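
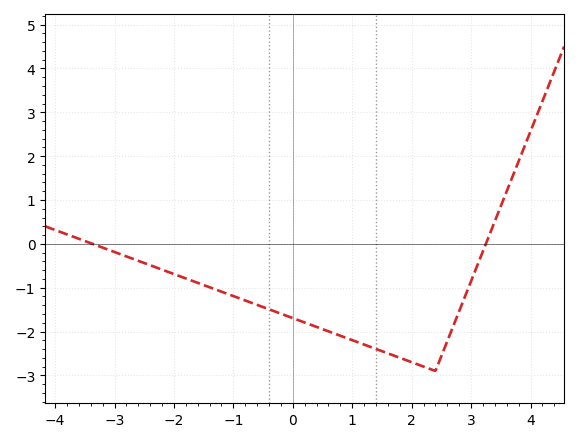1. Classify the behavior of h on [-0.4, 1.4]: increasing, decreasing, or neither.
decreasing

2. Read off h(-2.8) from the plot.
-0.287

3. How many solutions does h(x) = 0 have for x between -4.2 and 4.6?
2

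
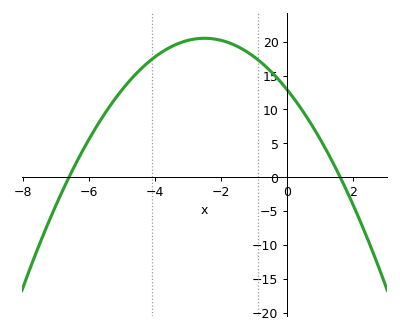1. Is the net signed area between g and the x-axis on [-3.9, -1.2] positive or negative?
positive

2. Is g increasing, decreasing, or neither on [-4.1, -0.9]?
neither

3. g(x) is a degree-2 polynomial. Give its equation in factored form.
y = -1.22(x + 6.6)(x - 1.6)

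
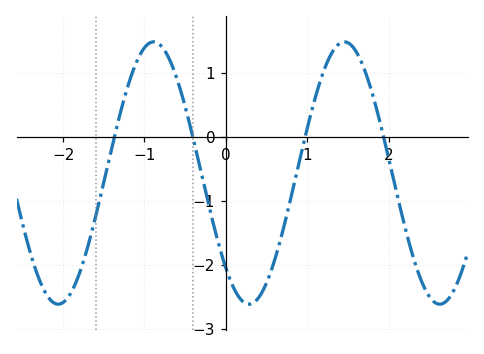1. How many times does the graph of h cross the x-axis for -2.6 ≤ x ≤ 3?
4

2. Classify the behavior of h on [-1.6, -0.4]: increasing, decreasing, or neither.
neither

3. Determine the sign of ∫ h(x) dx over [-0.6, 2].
negative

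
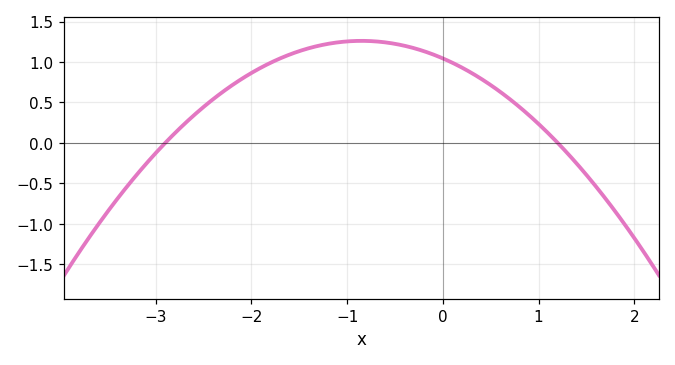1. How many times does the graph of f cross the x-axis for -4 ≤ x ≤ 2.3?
2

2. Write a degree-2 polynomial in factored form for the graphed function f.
y = -0.3(x + 2.9)(x - 1.2)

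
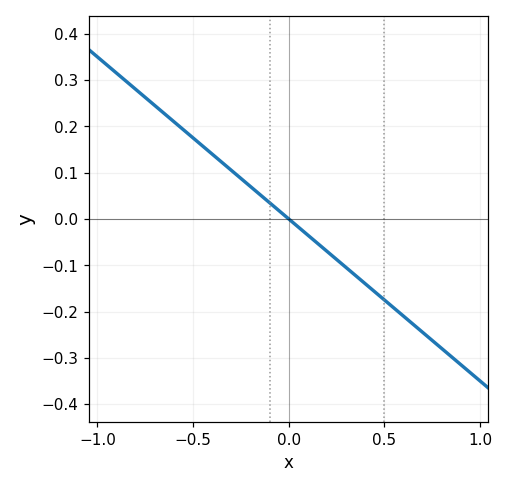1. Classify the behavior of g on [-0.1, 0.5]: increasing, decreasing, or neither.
decreasing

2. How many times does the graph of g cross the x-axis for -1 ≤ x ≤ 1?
1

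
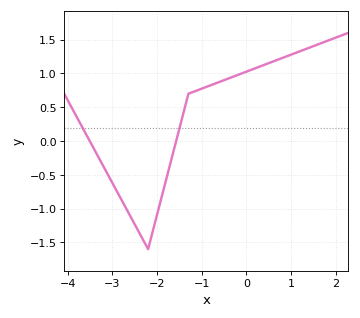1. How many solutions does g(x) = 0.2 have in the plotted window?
2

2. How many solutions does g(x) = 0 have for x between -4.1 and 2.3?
2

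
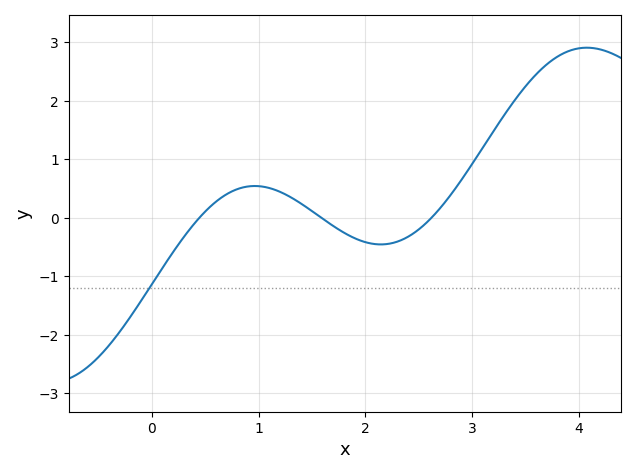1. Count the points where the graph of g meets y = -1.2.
1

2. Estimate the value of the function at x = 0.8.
0.5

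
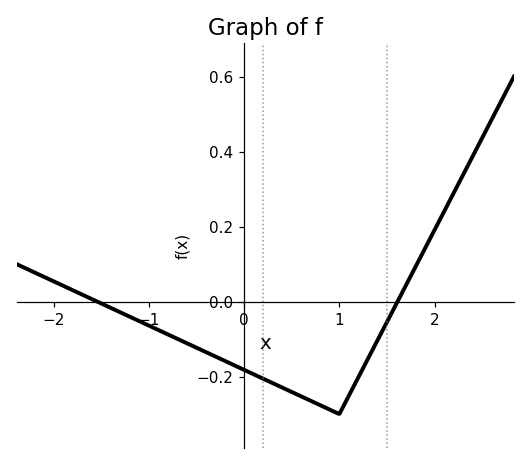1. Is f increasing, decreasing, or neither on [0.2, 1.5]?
neither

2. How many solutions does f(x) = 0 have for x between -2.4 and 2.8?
2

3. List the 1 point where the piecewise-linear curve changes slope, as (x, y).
(1, -0.3)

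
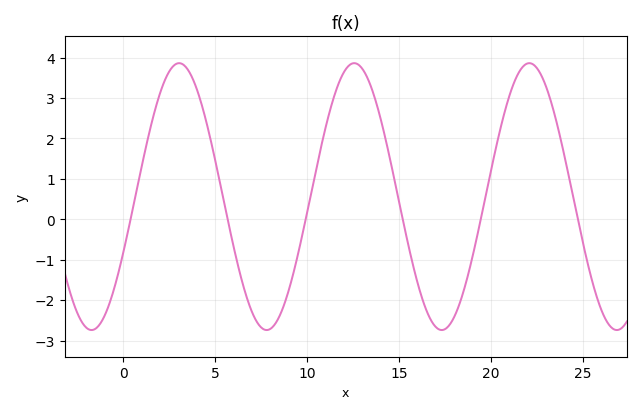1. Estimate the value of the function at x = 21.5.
3.62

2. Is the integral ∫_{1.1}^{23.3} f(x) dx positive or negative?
positive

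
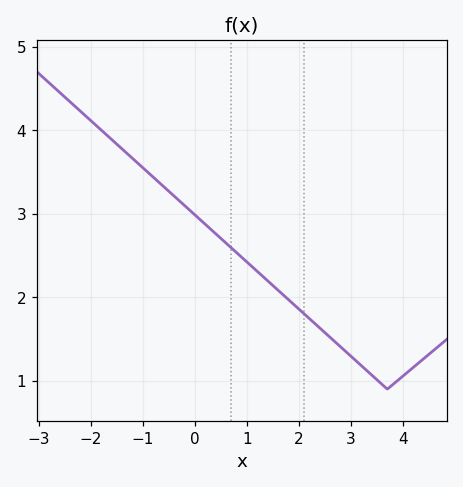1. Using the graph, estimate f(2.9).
1.35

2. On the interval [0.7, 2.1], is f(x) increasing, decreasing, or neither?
decreasing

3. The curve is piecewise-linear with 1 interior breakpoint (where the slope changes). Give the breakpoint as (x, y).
(3.7, 0.9)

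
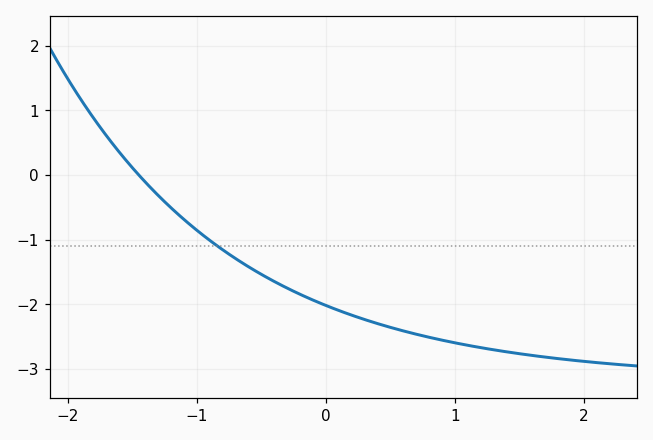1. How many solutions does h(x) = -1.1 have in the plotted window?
1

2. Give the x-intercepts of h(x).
-1.45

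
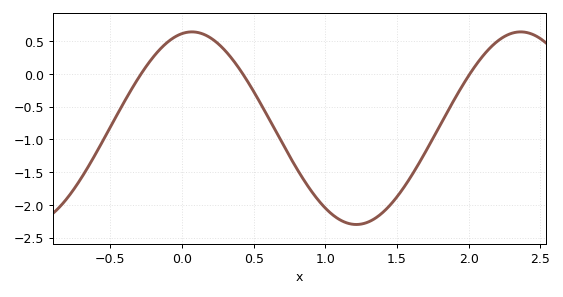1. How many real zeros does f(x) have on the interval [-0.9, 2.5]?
3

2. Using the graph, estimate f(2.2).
0.5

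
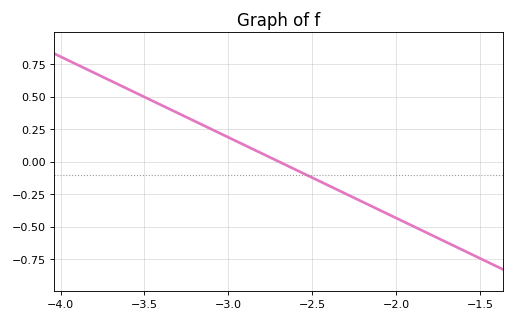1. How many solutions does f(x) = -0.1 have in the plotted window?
1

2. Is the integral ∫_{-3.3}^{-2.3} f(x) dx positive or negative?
positive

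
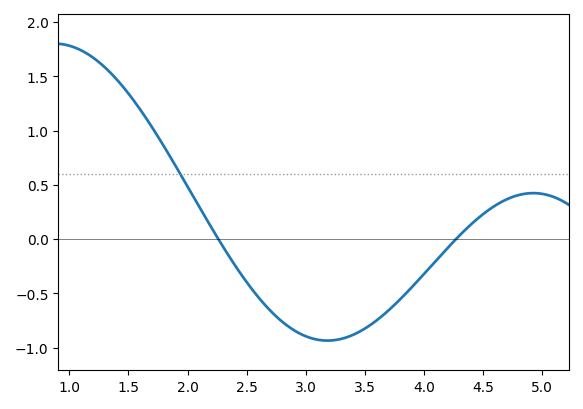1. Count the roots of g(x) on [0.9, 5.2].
2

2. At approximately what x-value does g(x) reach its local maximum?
4.9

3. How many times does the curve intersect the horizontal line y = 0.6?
1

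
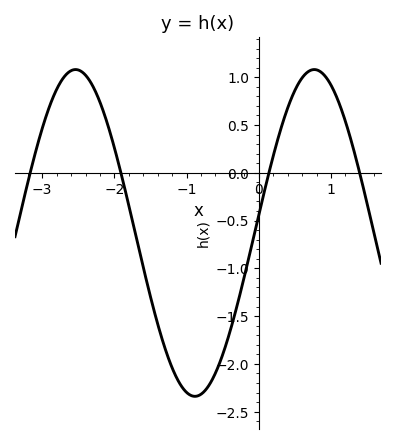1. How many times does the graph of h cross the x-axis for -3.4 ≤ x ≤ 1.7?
4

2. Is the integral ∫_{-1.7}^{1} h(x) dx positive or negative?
negative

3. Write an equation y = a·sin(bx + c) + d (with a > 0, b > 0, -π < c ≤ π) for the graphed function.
y = 1.71sin(1.9x + 0.11) - 0.63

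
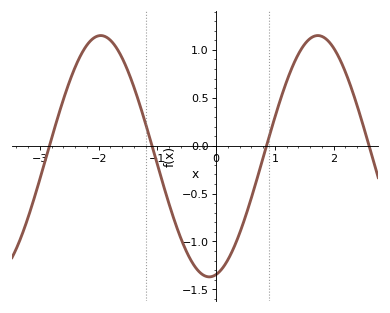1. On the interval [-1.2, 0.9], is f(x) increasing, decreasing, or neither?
neither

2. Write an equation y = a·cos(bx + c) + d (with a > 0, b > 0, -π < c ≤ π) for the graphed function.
y = 1.26cos(1.7x - 2.9) - 0.11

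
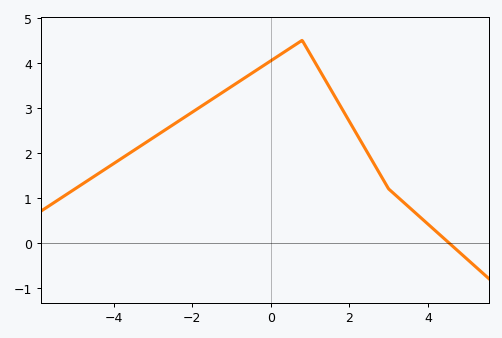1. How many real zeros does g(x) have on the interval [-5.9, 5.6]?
1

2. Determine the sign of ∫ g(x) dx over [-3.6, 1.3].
positive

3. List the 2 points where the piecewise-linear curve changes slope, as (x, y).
(0.8, 4.5); (3, 1.2)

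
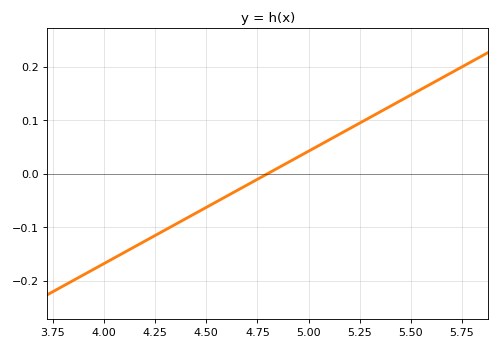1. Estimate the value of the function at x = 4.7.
-0.02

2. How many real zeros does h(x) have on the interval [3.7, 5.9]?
1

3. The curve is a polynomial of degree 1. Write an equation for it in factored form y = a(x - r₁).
y = 0.21(x - 4.8)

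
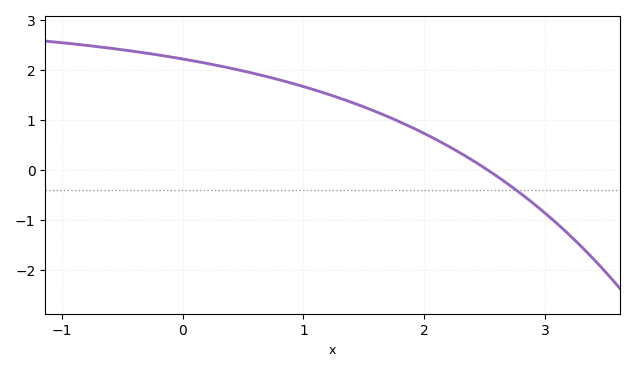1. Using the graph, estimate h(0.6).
1.92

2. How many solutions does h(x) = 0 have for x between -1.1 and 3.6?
1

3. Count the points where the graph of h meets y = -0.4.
1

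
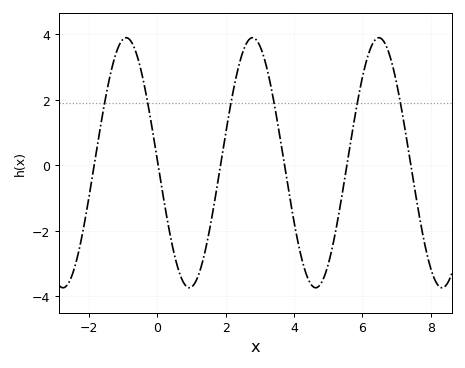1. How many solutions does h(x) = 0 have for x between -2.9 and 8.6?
6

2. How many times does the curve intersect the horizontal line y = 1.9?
6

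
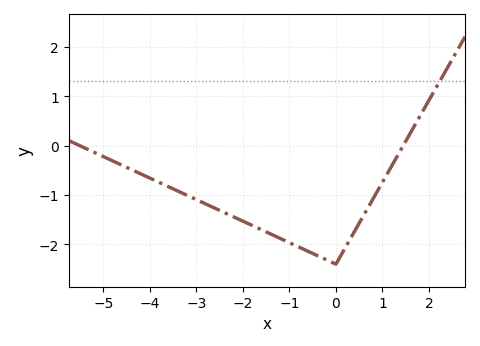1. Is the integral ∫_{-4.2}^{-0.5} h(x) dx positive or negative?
negative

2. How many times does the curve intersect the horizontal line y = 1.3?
1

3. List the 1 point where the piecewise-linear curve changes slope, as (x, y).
(0, -2.4)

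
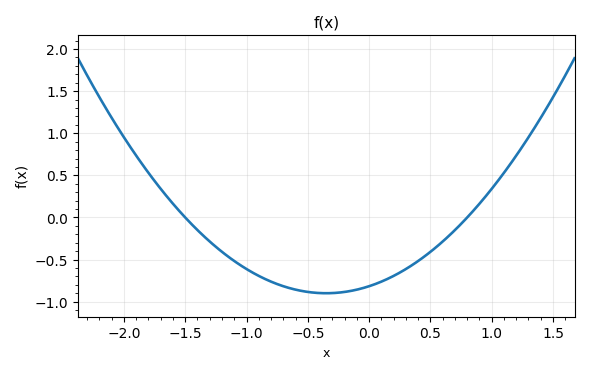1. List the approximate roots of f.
-1.5, 0.8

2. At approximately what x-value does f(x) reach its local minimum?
-0.35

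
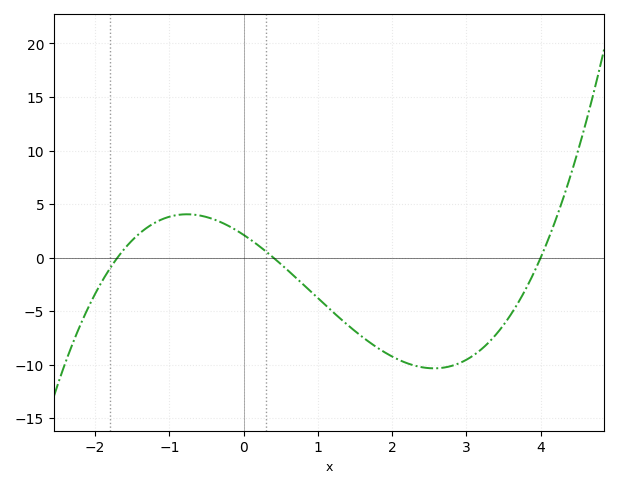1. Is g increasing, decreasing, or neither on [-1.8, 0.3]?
neither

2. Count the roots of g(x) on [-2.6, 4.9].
3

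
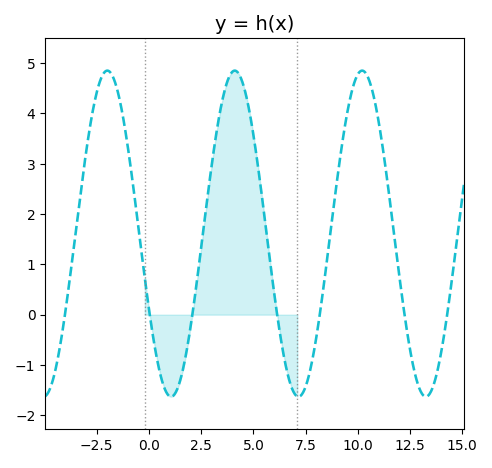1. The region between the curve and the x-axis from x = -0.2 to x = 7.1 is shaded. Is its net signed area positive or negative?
positive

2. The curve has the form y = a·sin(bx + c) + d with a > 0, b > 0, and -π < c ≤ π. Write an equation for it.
y = 3.24sin(1.03x - 2.66) + 1.61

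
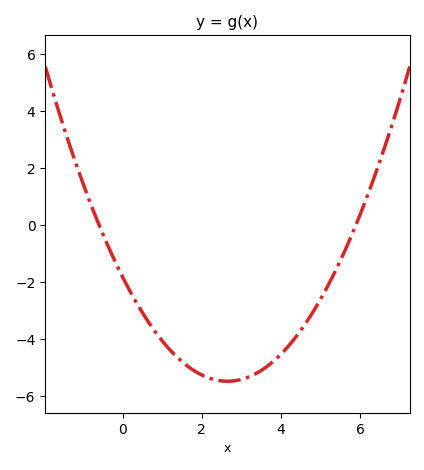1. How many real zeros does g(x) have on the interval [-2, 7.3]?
2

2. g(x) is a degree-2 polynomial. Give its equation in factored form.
y = 0.52(x + 0.6)(x - 5.9)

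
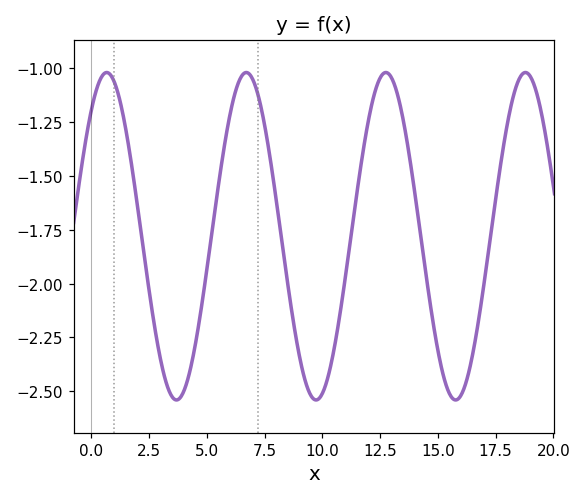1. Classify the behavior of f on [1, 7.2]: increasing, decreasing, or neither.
neither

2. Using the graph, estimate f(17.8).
-1.38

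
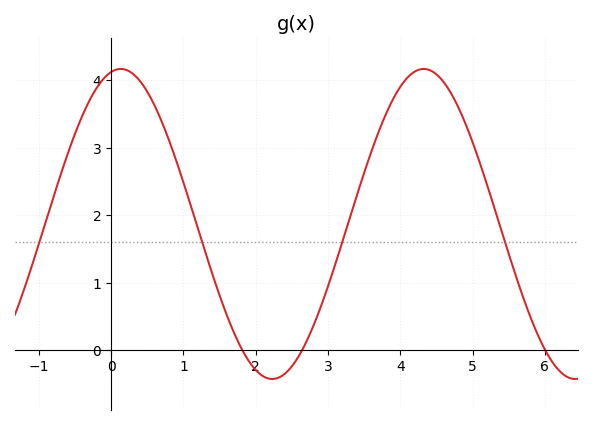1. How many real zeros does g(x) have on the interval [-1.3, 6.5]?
3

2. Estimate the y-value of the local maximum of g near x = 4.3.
4.17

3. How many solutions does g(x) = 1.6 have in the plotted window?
4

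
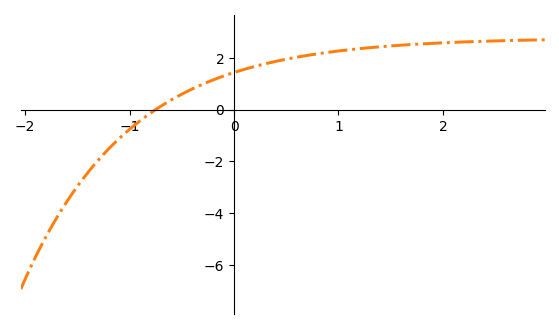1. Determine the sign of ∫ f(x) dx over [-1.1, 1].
positive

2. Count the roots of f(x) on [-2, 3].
1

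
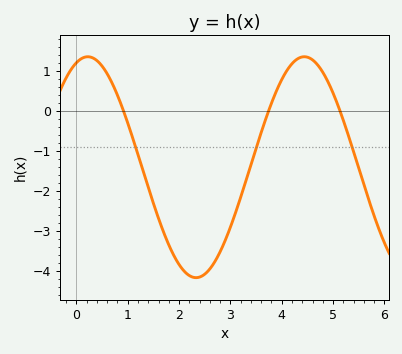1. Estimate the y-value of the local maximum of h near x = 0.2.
1.3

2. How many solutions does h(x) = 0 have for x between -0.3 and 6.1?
3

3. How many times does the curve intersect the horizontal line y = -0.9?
3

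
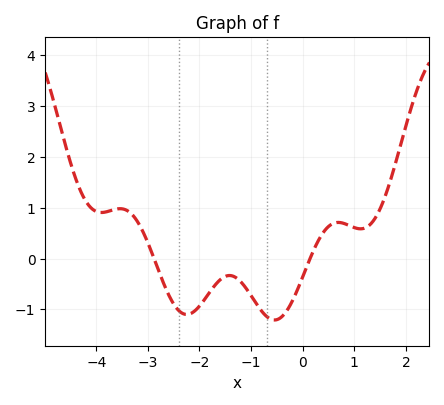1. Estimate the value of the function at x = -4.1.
1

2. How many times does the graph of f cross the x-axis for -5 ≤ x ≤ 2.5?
2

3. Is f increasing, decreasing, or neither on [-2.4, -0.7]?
neither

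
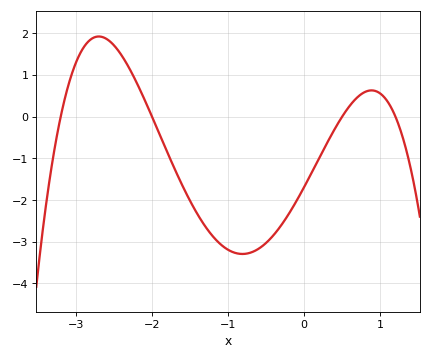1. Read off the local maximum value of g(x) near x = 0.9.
0.629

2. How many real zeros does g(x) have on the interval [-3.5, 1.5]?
4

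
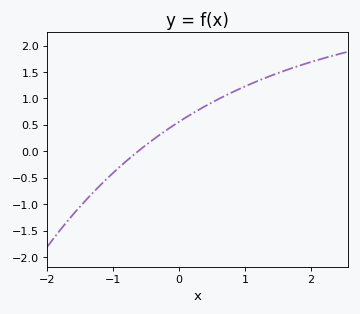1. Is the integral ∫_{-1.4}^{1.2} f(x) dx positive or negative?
positive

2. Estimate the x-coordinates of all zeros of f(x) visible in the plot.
-0.623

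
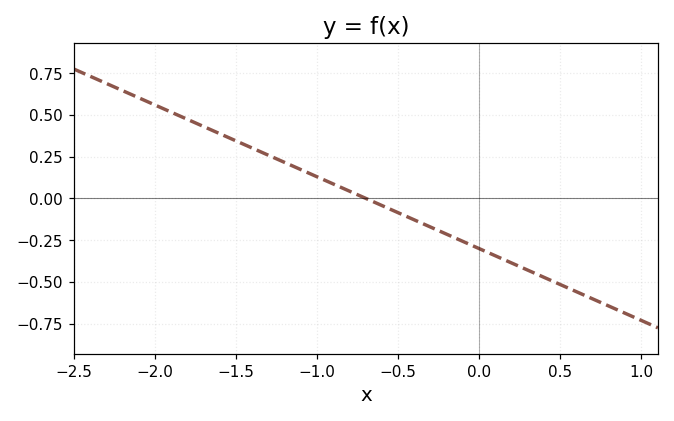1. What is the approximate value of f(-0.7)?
0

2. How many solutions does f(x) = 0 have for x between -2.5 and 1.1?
1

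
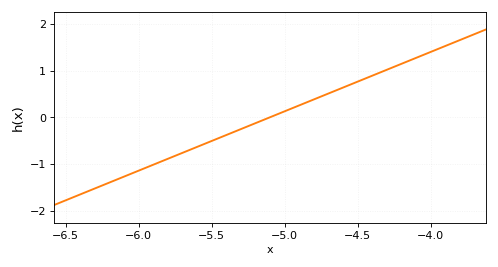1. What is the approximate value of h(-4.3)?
1.02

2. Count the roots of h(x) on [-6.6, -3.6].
1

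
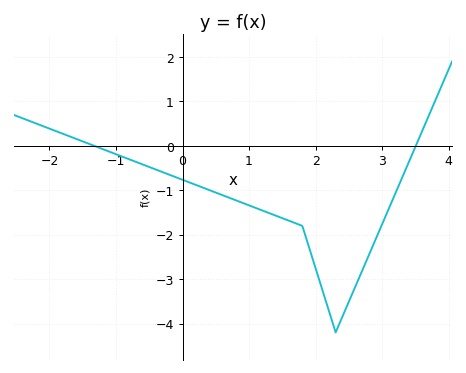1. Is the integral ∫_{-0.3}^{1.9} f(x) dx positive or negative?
negative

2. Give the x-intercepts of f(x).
-1.32, 3.5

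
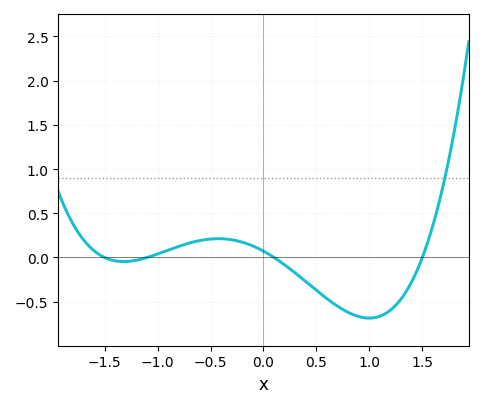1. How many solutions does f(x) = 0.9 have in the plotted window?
1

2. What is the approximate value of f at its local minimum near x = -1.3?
-0.05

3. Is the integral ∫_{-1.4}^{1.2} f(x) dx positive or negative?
negative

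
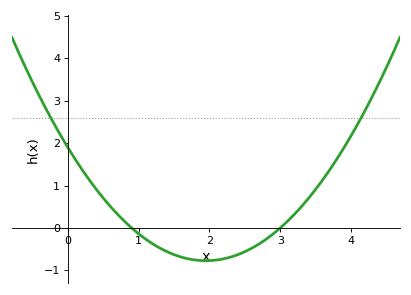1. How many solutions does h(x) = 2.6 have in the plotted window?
2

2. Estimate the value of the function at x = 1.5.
-0.6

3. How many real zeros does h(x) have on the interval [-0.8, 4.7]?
2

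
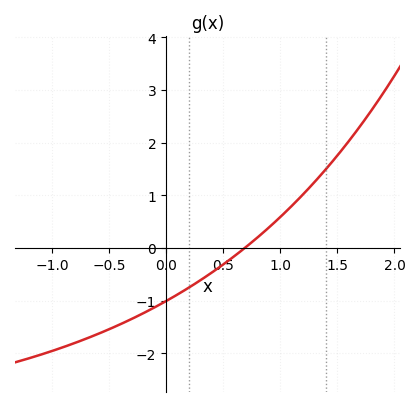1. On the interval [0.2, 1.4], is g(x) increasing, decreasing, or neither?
increasing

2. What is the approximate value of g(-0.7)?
-1.7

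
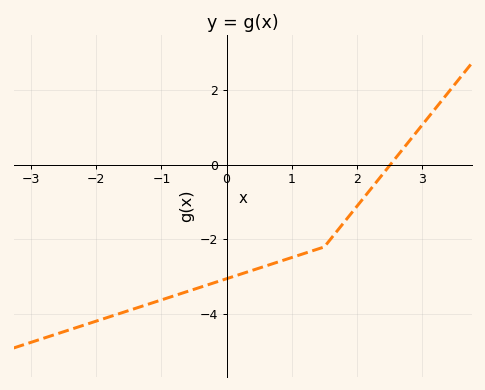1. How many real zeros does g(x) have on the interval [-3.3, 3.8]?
1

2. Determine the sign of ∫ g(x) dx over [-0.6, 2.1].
negative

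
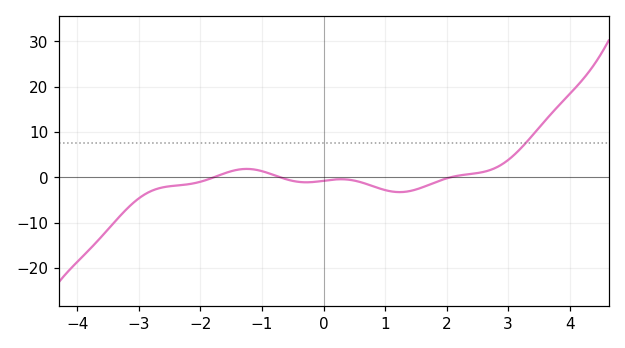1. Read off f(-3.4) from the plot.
-9.92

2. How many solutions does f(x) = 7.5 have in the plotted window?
1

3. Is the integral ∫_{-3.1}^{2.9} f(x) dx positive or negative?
negative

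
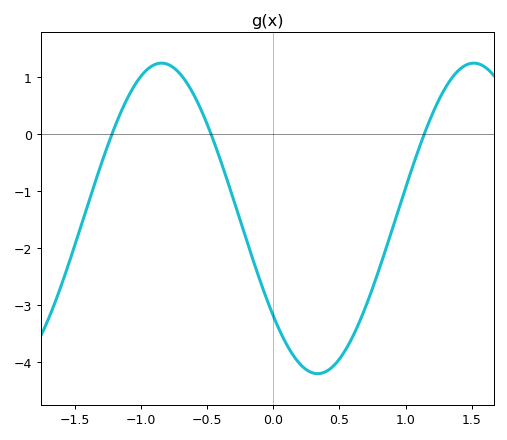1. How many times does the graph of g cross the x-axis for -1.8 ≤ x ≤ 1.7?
3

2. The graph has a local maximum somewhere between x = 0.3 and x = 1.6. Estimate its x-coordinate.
1.5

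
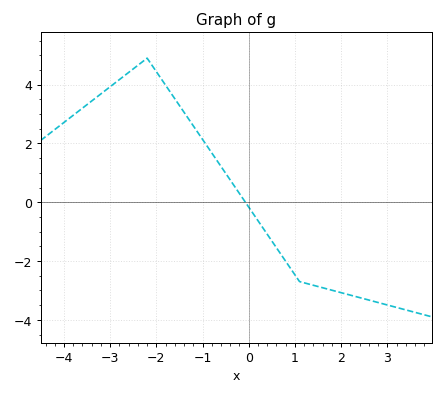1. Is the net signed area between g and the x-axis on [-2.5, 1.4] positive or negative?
positive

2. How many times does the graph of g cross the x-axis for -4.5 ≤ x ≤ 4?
1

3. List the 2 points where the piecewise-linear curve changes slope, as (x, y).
(-2.2, 4.9); (1.1, -2.7)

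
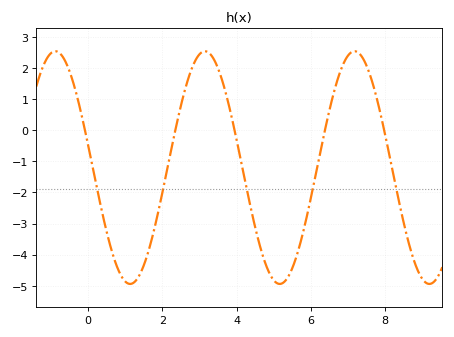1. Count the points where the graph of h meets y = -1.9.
5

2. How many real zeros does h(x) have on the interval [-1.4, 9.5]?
5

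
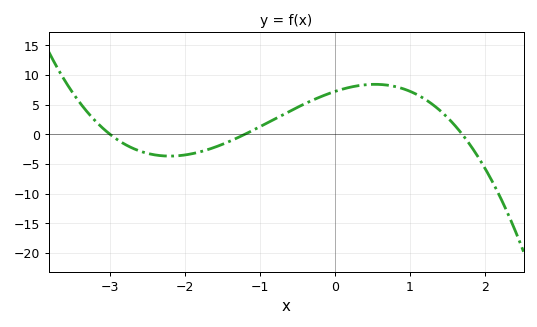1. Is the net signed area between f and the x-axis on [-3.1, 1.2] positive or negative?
positive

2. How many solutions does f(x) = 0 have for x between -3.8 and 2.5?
3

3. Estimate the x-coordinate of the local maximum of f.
0.5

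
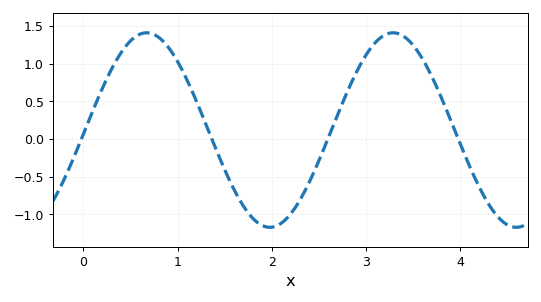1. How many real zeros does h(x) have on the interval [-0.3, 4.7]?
4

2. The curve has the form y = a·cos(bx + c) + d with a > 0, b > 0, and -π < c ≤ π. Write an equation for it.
y = 1.29cos(2.4x - 1.61) + 0.12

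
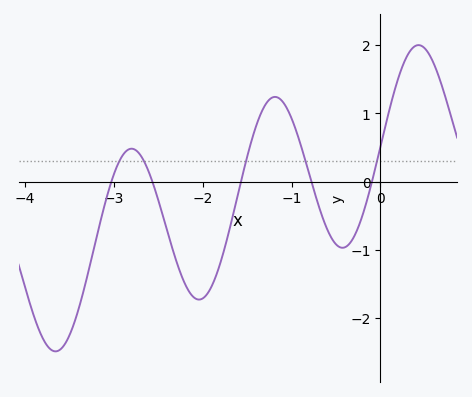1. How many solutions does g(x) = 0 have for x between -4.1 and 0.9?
5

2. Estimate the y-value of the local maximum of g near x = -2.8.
0.484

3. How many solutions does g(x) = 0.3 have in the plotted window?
5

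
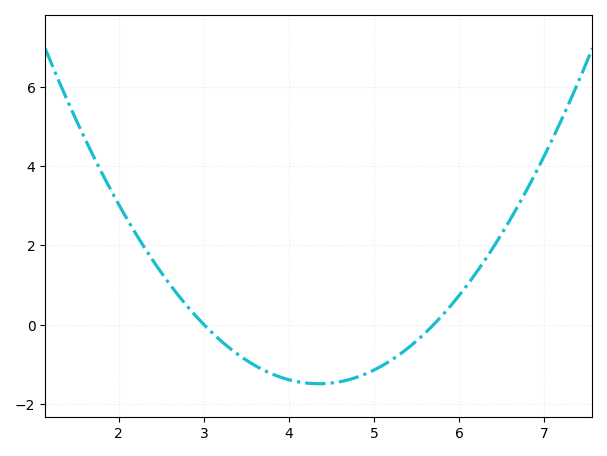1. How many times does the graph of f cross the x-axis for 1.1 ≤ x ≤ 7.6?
2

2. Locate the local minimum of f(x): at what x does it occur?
4.3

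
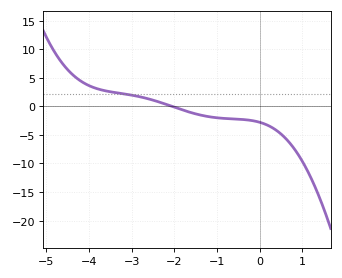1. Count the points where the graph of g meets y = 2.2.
1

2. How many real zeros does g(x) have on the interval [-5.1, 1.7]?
1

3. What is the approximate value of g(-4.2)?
4.5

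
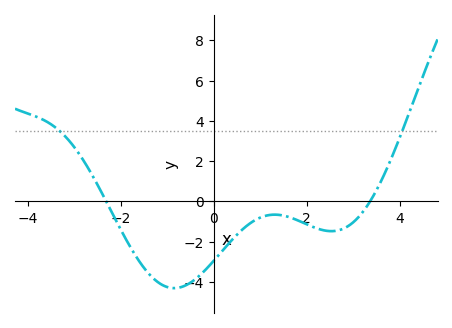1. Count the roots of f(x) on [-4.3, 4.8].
2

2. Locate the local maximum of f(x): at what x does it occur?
1.4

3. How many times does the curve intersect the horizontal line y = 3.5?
2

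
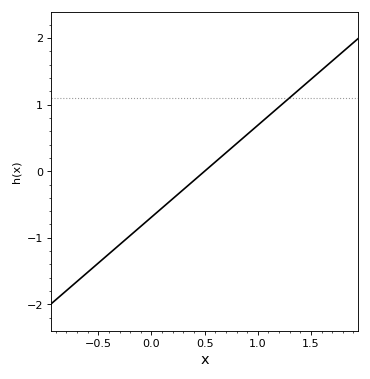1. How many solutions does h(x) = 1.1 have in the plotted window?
1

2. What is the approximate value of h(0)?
-0.7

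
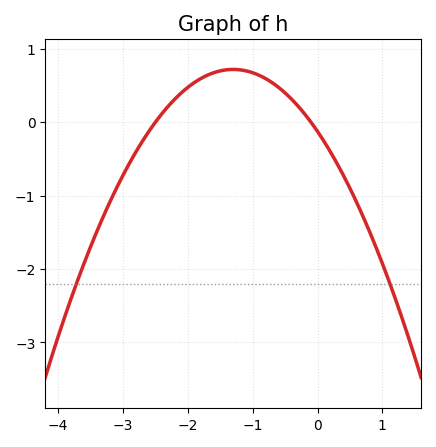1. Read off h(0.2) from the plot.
-0.405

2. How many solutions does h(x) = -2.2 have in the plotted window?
2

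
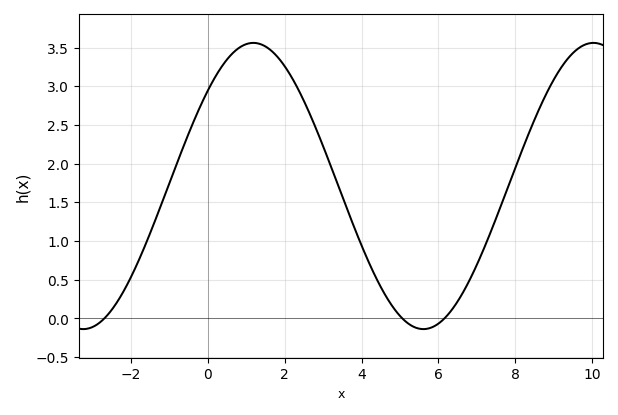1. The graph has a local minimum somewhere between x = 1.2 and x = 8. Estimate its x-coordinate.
5.6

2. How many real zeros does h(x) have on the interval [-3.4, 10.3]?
3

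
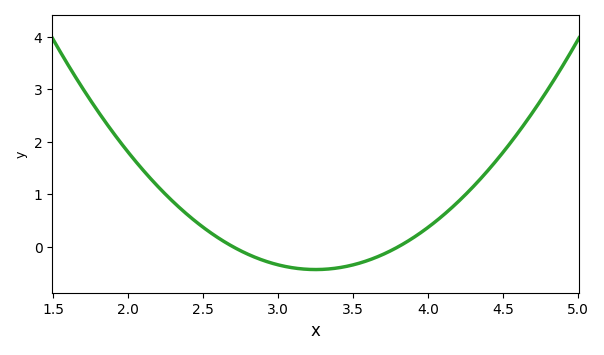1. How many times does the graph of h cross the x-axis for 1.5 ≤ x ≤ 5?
2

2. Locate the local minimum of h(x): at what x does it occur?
3.25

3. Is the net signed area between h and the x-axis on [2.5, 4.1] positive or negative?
negative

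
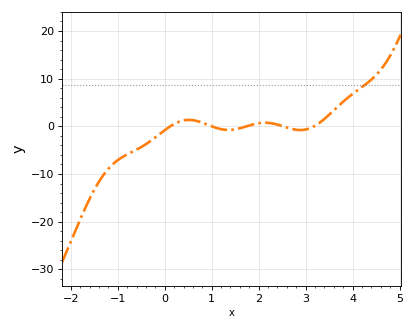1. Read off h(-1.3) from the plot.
-10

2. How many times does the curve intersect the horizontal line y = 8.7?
1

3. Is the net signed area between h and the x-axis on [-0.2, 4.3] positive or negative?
positive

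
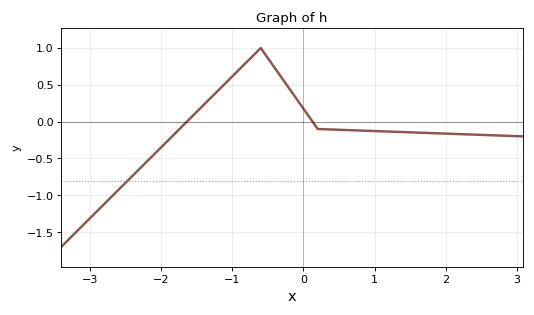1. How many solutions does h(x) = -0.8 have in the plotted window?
1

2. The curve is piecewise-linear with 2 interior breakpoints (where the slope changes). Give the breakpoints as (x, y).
(-0.6, 1); (0.2, -0.1)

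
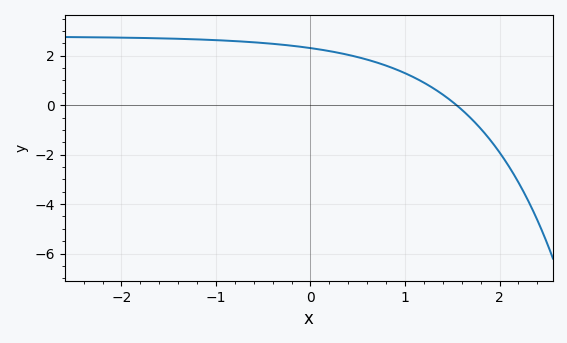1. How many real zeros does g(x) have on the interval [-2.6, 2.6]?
1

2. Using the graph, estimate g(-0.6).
2.6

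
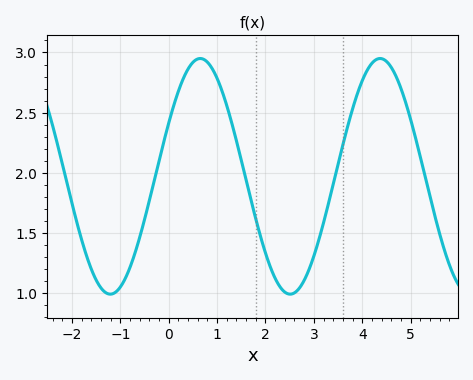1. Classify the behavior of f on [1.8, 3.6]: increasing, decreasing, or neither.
neither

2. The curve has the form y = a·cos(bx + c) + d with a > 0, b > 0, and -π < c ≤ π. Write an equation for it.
y = 0.98cos(1.69x - 1.1) + 1.97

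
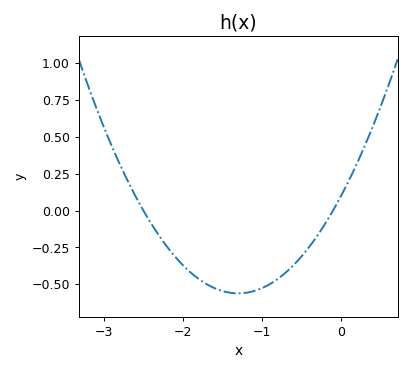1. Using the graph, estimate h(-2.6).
0.098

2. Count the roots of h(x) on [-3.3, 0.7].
2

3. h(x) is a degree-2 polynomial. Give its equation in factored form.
y = 0.39(x + 2.5)(x + 0.1)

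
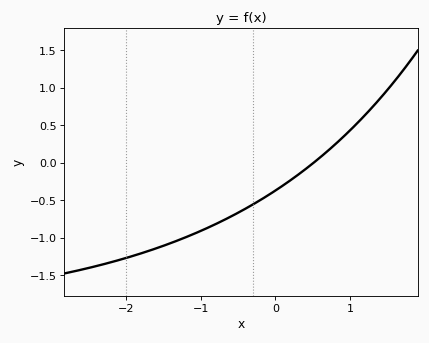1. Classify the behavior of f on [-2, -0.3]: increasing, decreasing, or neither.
increasing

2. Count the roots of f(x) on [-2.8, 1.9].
1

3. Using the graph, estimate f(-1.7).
-1.15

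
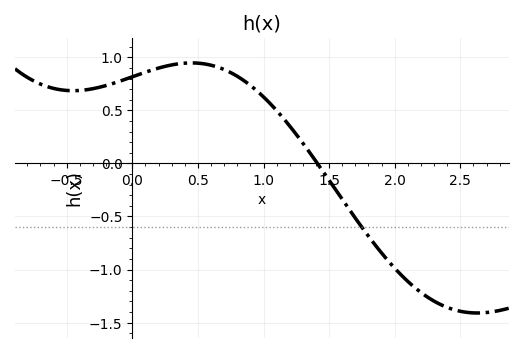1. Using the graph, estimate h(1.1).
0.498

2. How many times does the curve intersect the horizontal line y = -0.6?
1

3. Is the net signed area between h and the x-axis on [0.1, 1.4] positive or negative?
positive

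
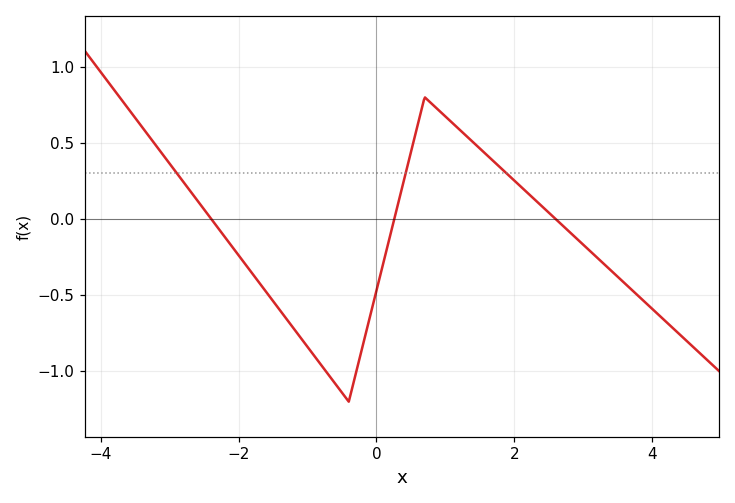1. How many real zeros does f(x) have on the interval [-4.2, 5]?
3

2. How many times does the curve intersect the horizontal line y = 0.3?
3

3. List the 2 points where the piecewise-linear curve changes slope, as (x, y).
(-0.4, -1.2); (0.7, 0.8)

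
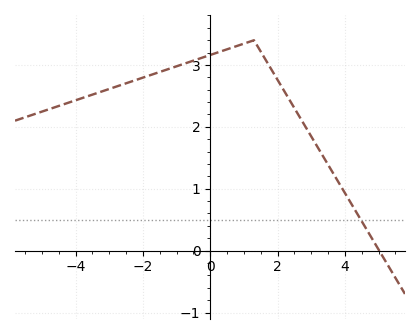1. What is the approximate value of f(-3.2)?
2.6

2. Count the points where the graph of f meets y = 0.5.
1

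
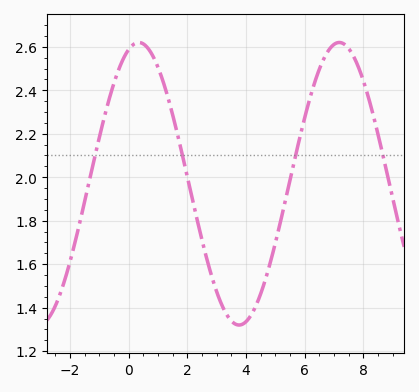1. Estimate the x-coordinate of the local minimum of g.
3.8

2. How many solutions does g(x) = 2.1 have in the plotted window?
4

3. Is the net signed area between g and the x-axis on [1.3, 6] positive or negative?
positive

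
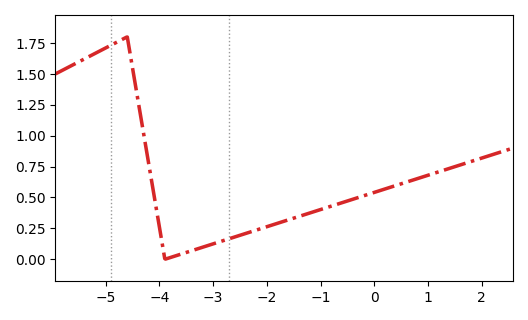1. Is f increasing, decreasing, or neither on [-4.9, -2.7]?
neither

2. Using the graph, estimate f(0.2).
0.55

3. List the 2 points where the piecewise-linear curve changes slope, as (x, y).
(-4.6, 1.8); (-3.9, 0)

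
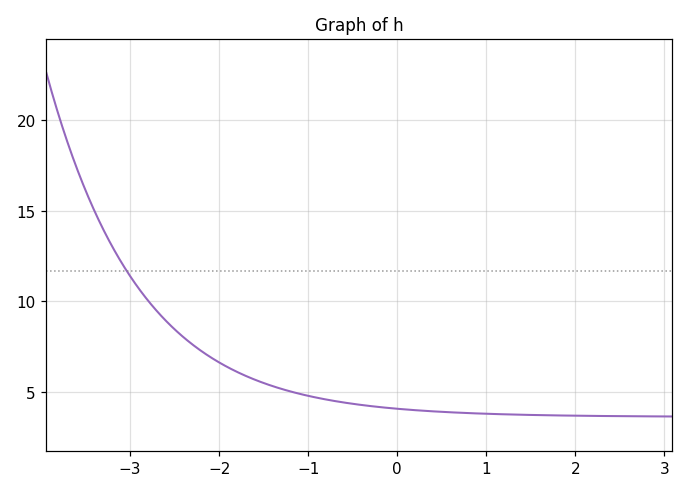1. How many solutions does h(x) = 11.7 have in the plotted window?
1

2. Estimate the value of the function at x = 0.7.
4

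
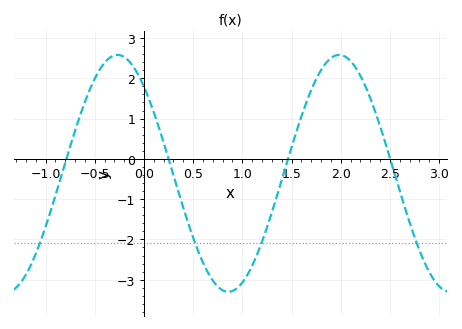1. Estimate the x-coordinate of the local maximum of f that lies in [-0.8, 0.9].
-0.3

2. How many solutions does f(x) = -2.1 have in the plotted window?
4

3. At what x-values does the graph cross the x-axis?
-0.8, 0.3, 1.5, 2.5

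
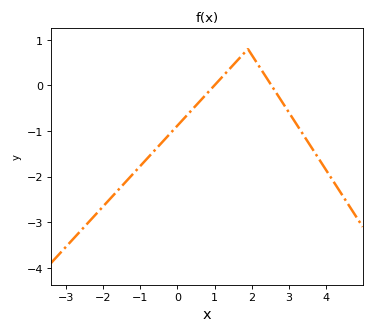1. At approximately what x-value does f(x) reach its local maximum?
2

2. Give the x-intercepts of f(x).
1, 2.6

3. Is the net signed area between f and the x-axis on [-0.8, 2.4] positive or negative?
negative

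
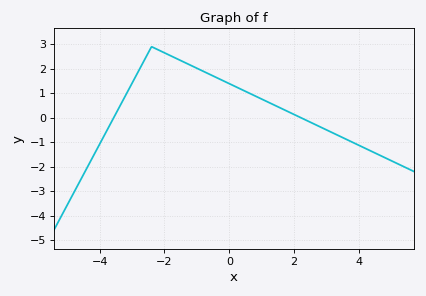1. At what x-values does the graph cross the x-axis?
-3.6, 2.2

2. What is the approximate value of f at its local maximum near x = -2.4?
2.9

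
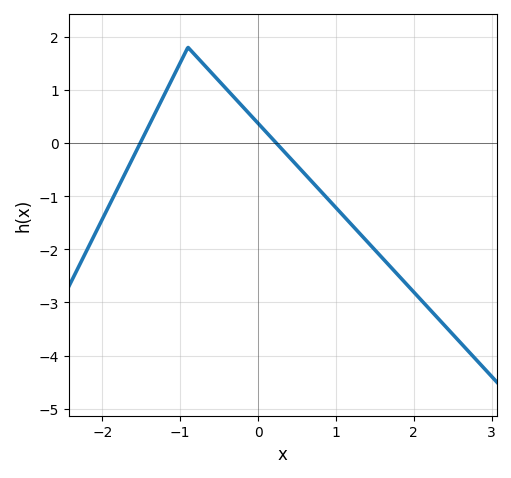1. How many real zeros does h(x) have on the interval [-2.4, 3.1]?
2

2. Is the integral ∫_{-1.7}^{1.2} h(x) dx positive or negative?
positive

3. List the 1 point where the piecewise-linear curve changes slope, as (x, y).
(-0.9, 1.8)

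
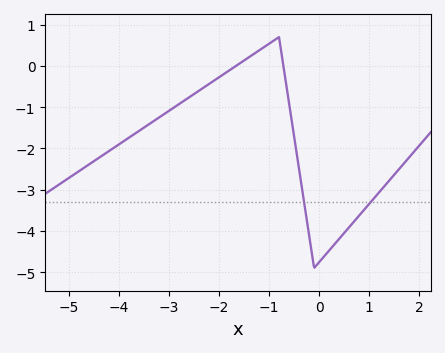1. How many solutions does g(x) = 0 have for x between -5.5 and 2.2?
2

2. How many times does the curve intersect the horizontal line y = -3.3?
2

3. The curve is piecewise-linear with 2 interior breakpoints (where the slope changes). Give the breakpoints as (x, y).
(-0.8, 0.7); (-0.1, -4.9)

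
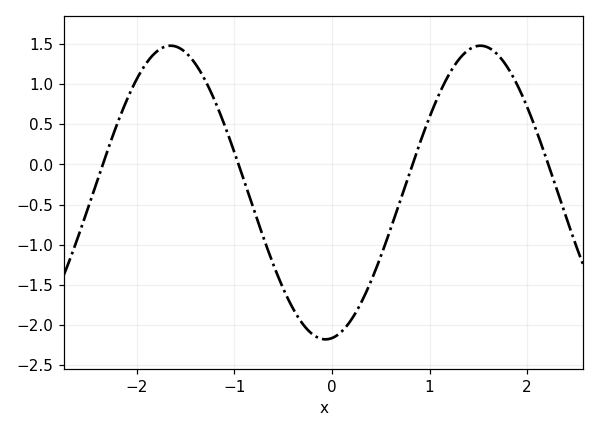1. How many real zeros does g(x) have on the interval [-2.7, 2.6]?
4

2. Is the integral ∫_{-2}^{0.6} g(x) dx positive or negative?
negative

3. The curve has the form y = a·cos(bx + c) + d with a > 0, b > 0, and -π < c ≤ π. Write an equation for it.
y = 1.83cos(2x - 3) - 0.35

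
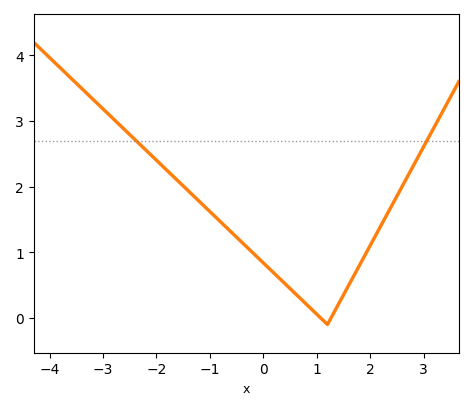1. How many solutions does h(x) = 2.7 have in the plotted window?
2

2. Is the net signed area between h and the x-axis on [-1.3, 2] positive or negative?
positive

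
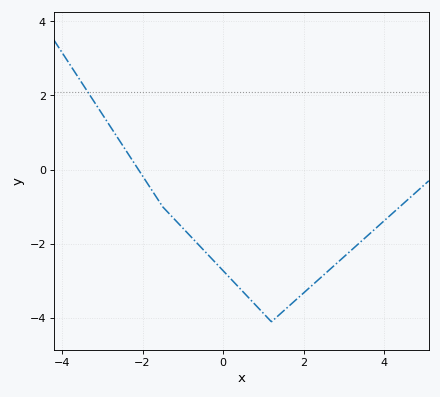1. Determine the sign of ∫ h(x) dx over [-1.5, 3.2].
negative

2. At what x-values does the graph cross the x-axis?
-2.1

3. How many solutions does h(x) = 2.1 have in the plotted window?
1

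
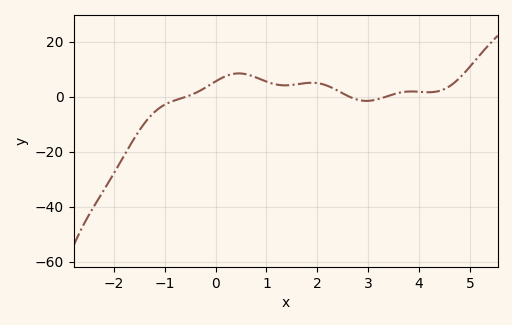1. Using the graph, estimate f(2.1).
4.54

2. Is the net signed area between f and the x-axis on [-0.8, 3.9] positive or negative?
positive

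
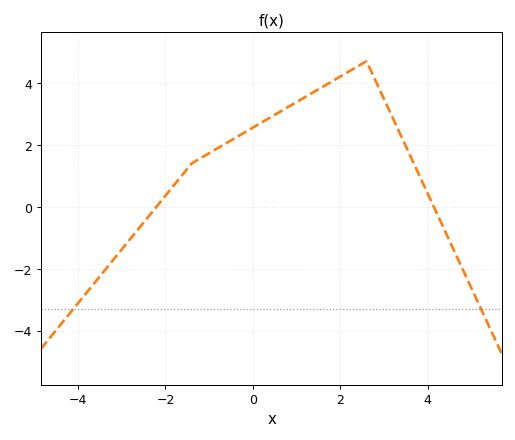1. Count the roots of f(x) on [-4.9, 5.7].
2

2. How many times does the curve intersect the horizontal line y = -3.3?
2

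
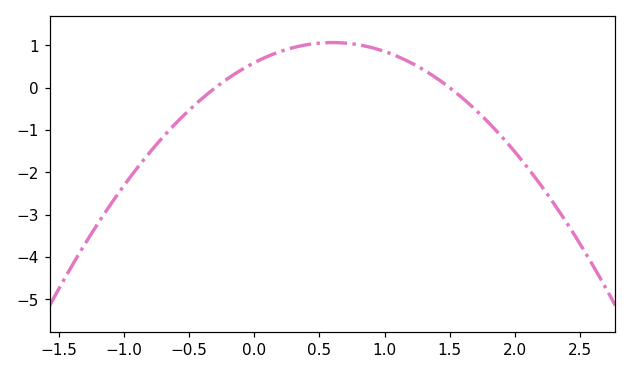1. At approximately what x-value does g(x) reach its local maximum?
0.6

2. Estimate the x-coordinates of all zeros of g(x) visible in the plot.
-0.3, 1.5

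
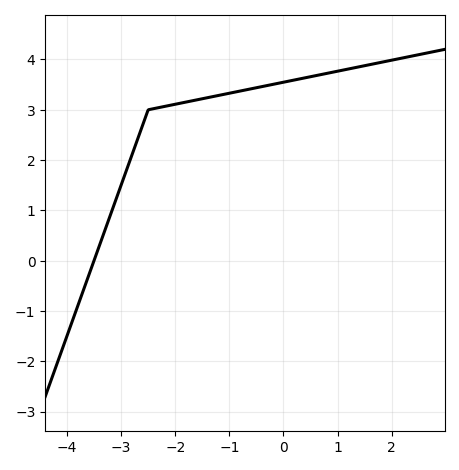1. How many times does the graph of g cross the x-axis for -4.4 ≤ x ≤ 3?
1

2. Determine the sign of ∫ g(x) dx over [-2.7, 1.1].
positive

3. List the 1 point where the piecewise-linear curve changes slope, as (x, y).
(-2.5, 3)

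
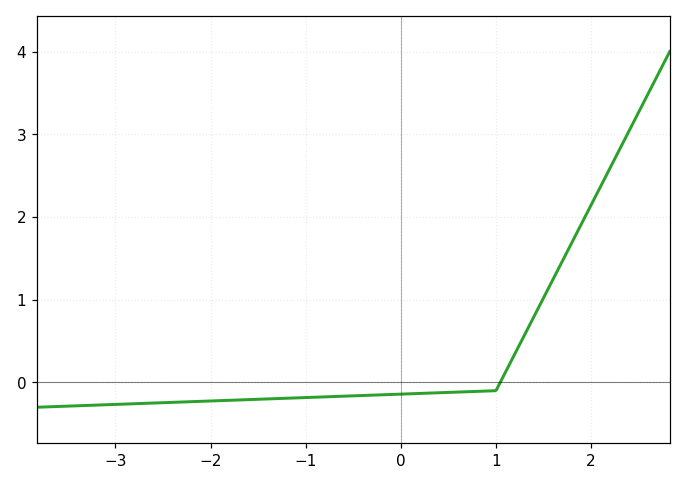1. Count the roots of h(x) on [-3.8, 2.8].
1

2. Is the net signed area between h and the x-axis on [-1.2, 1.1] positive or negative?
negative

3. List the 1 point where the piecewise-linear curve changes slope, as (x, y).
(1, -0.1)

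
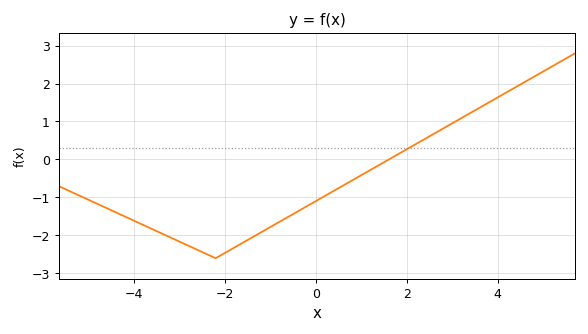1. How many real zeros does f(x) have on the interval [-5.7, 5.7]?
1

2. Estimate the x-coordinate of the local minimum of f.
-2.2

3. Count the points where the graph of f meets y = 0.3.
1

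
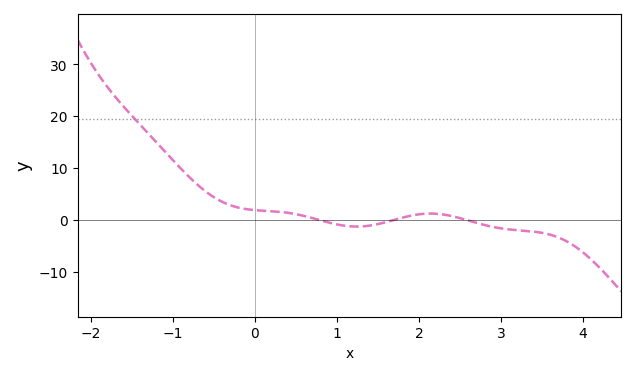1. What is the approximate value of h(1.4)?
-1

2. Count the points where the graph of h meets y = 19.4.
1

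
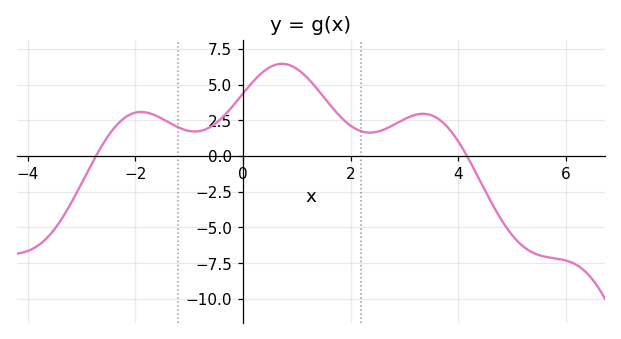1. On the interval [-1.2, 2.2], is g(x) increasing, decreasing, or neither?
neither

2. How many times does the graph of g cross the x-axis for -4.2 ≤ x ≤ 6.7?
2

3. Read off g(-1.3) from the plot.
2.2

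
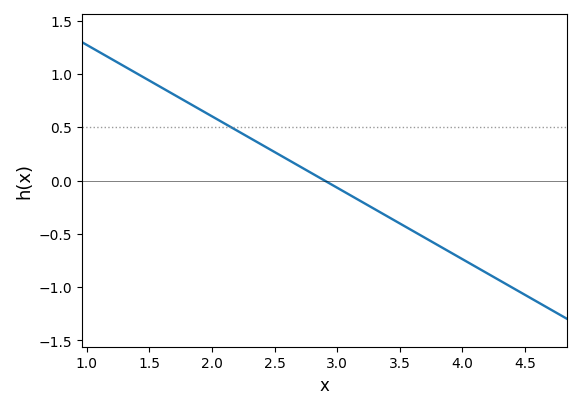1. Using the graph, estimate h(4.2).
-0.85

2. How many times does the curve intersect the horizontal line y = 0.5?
1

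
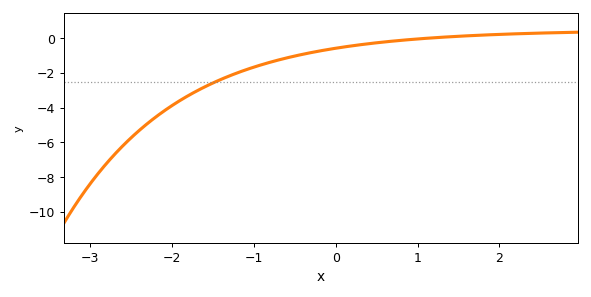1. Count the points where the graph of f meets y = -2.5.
1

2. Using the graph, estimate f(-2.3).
-5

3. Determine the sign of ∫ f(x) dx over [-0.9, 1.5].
negative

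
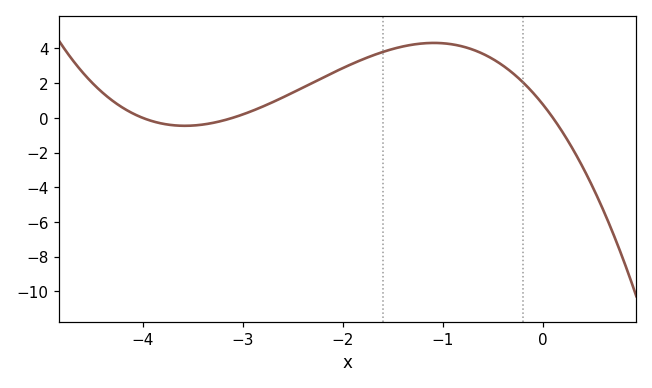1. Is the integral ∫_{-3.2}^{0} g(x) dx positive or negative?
positive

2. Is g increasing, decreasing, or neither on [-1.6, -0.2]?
neither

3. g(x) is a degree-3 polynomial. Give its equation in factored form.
y = -0.62(x + 4)(x + 3.1)(x - 0.1)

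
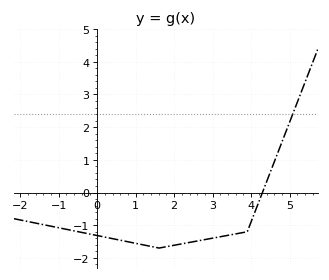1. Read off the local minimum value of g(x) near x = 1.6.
-1.7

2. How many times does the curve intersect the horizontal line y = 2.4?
1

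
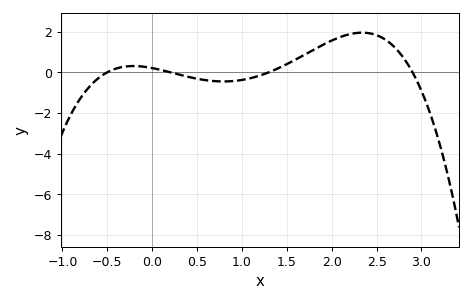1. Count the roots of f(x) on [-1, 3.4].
4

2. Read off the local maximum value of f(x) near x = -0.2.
0.4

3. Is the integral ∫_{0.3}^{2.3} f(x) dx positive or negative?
positive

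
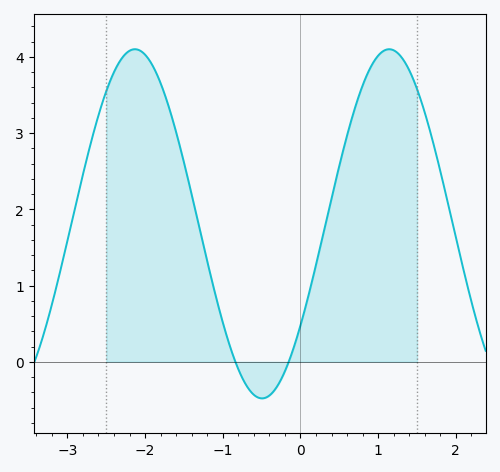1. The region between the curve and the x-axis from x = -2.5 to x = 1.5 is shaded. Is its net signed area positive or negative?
positive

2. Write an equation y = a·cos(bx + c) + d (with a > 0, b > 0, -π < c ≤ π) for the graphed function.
y = 2.29cos(1.9x - 2.2) + 1.81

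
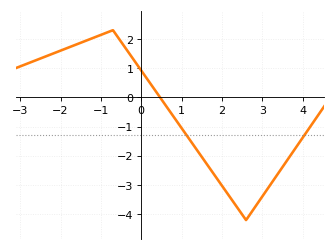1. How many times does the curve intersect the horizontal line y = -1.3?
2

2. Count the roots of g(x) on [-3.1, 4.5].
1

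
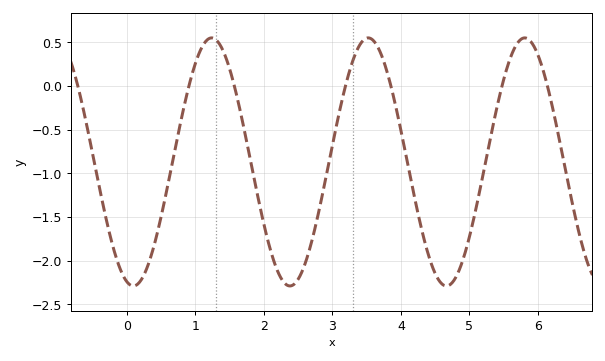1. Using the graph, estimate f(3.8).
0.15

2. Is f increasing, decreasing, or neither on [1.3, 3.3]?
neither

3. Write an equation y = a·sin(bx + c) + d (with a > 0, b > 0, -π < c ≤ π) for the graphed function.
y = 1.42sin(2.8x - 1.8) - 0.87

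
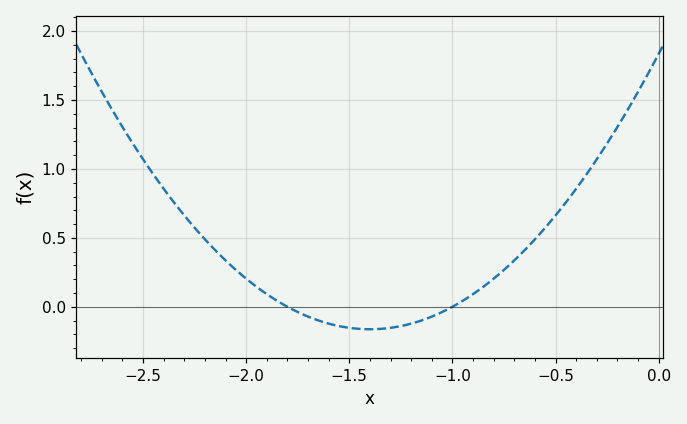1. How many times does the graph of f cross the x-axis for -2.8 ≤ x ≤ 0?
2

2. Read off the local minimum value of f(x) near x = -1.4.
-0.15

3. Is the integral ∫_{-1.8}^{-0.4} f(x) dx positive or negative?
positive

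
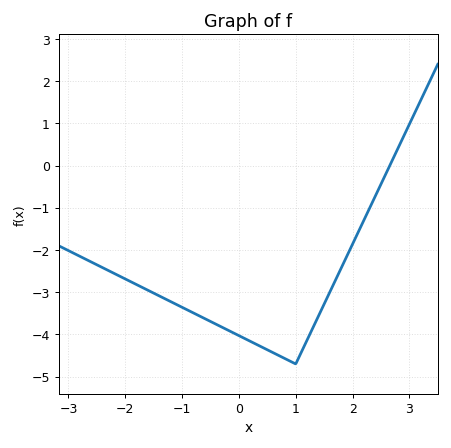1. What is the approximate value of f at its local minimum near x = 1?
-4.7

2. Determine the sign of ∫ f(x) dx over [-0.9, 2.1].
negative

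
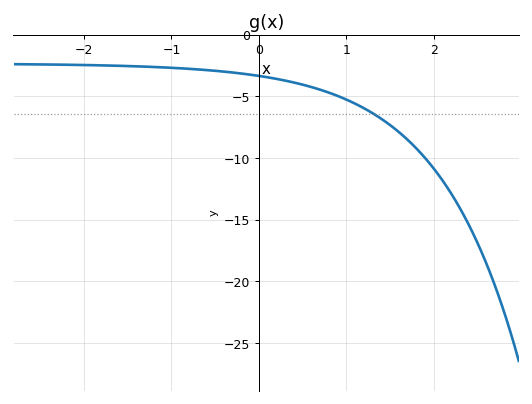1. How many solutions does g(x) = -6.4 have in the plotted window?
1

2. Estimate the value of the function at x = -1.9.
-2.47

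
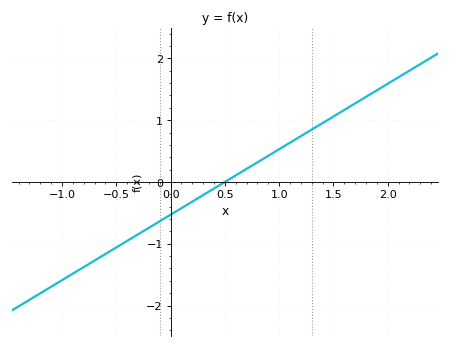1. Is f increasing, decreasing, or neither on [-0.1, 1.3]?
increasing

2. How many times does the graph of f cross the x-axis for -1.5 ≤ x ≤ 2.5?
1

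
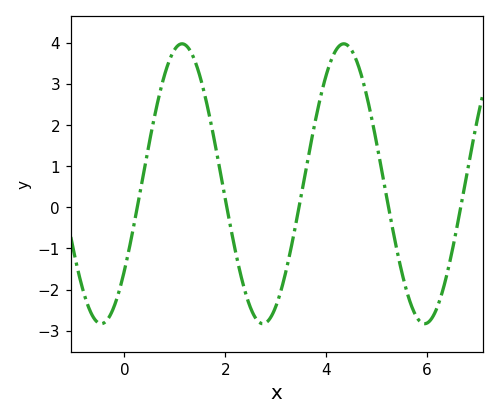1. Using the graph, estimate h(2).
0.202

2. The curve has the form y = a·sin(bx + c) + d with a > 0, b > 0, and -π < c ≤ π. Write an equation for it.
y = 3.4sin(1.96x - 0.67) + 0.57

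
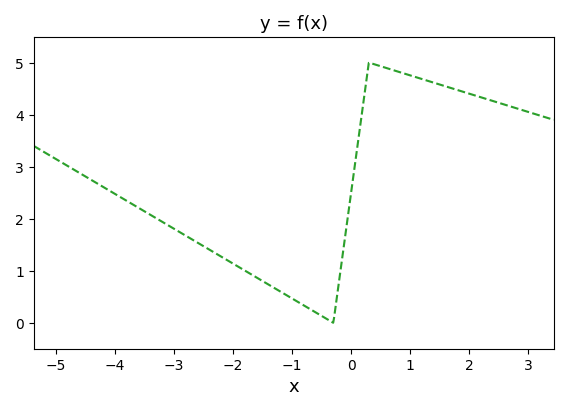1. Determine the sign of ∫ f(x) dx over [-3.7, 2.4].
positive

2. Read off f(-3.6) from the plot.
2.2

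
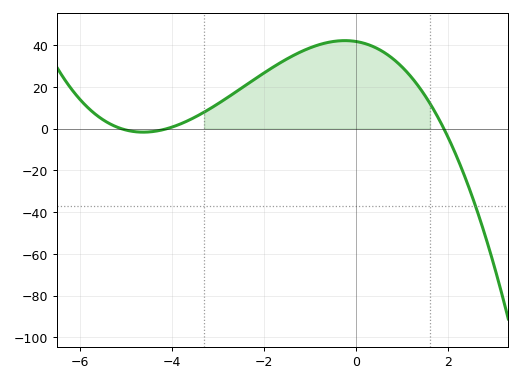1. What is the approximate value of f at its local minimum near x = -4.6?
-2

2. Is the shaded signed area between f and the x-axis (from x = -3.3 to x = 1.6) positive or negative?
positive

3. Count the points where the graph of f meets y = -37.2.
1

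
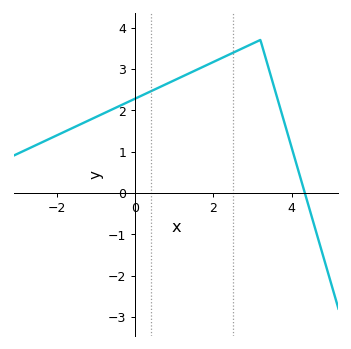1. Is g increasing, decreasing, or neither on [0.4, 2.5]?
increasing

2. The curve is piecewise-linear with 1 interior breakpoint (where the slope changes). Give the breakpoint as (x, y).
(3.2, 3.7)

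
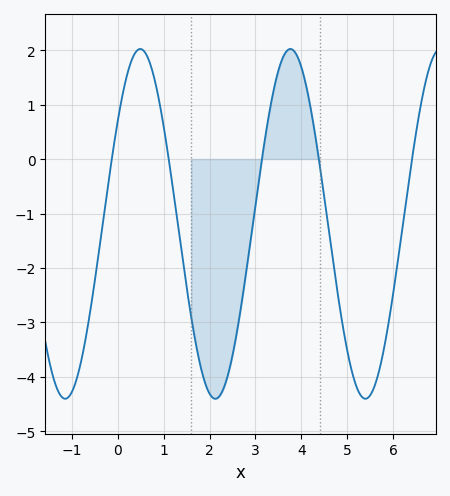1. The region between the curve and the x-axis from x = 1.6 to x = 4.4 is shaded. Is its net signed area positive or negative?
negative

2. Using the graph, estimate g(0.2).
1.5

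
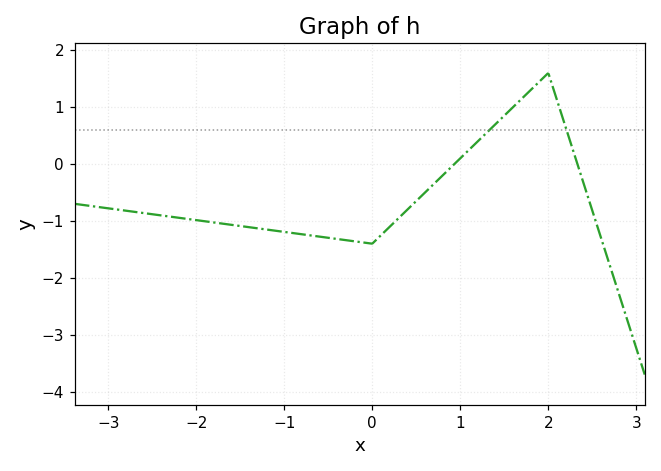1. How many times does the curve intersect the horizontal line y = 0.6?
2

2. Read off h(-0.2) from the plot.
-1.4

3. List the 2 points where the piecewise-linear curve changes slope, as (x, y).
(0, -1.4); (2, 1.6)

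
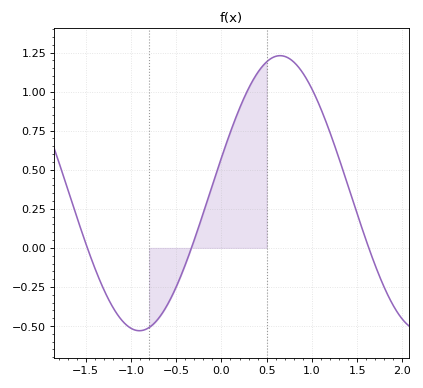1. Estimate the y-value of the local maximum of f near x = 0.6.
1.25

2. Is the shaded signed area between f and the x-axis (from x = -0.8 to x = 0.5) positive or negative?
positive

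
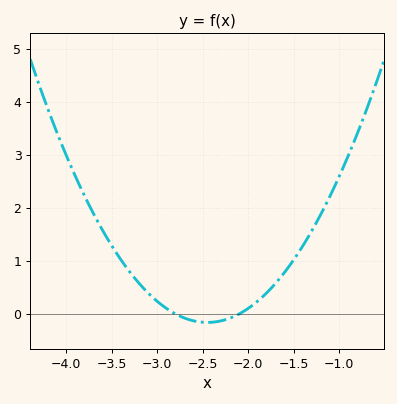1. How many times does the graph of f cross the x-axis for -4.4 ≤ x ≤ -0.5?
2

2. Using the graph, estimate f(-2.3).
-0.131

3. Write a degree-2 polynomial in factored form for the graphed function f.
y = 1.31(x + 2.8)(x + 2.1)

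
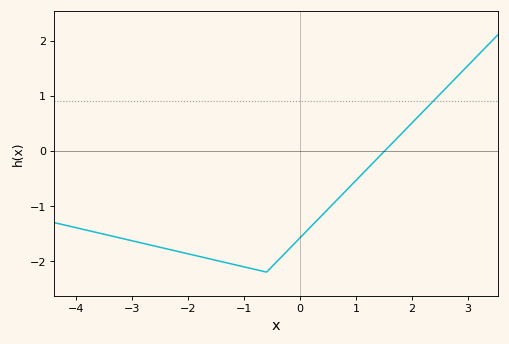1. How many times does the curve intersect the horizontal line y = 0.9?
1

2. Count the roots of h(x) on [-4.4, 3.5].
1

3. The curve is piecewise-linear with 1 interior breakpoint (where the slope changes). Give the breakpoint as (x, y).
(-0.6, -2.2)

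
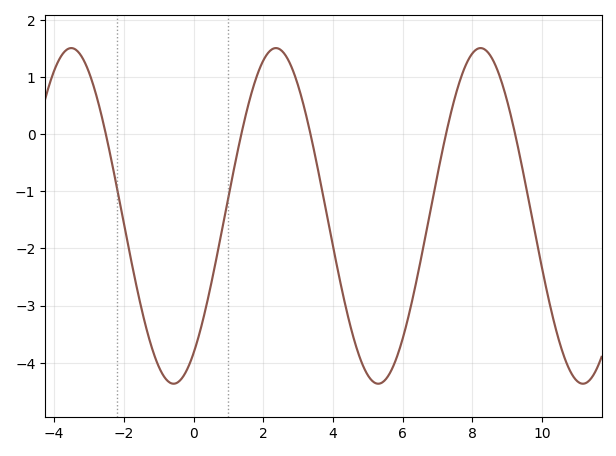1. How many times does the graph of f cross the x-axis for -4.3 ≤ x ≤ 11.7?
5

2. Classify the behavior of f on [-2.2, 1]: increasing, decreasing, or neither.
neither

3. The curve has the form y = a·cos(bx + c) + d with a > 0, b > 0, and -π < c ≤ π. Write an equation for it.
y = 2.94cos(1.1x - 2.5) - 1.43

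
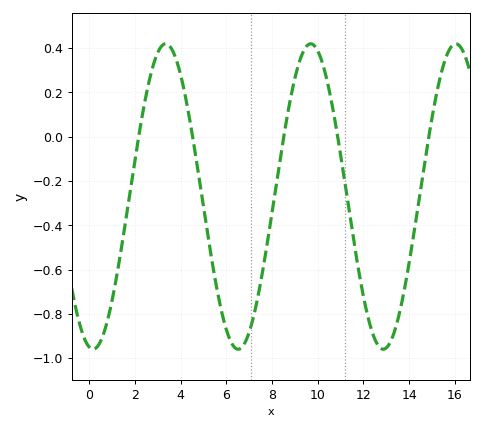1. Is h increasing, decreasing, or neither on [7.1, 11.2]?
neither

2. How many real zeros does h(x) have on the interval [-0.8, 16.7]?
5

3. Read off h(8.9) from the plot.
0.22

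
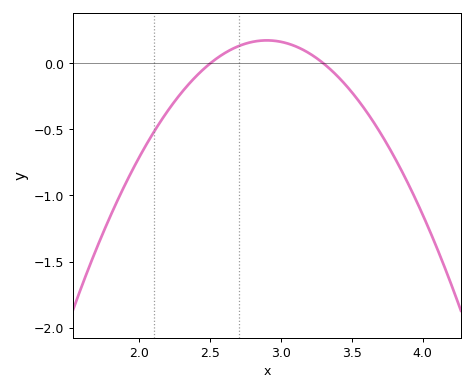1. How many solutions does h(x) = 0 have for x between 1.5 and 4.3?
2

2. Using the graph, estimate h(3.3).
0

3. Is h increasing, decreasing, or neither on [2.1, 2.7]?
increasing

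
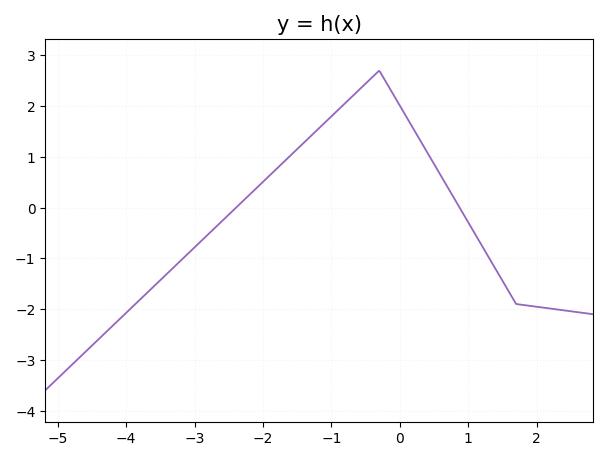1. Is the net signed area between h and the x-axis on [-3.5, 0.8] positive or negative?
positive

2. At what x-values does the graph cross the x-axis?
-2.39, 0.874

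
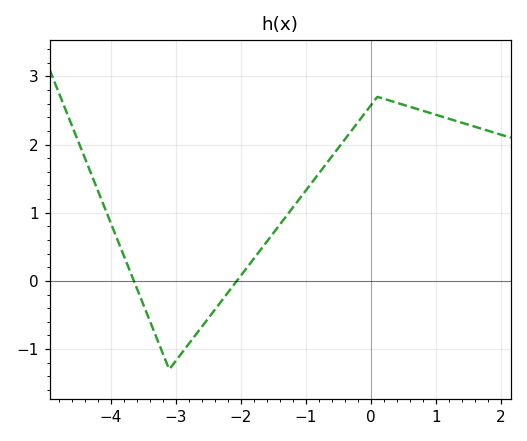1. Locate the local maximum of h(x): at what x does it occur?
0.102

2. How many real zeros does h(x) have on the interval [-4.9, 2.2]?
2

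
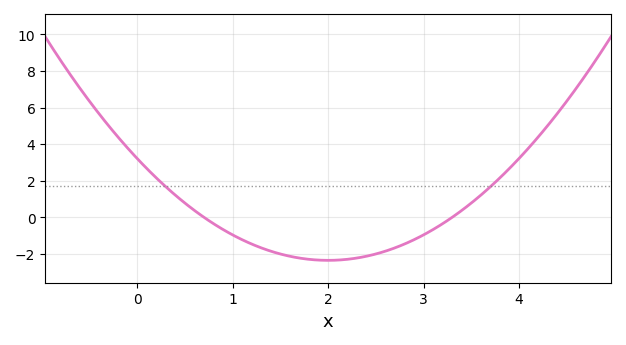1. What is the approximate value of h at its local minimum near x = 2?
-2.35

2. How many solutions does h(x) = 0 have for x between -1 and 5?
2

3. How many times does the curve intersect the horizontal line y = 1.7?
2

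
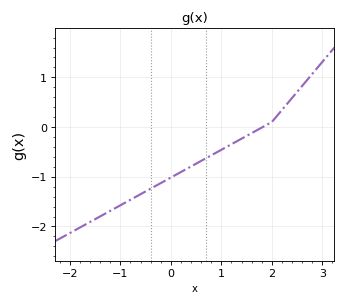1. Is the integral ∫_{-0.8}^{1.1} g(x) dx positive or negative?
negative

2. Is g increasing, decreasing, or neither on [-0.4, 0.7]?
increasing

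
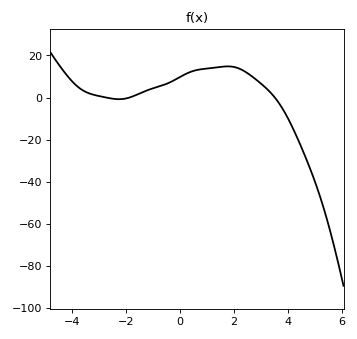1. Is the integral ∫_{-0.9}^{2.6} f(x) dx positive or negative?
positive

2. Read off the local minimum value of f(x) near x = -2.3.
0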